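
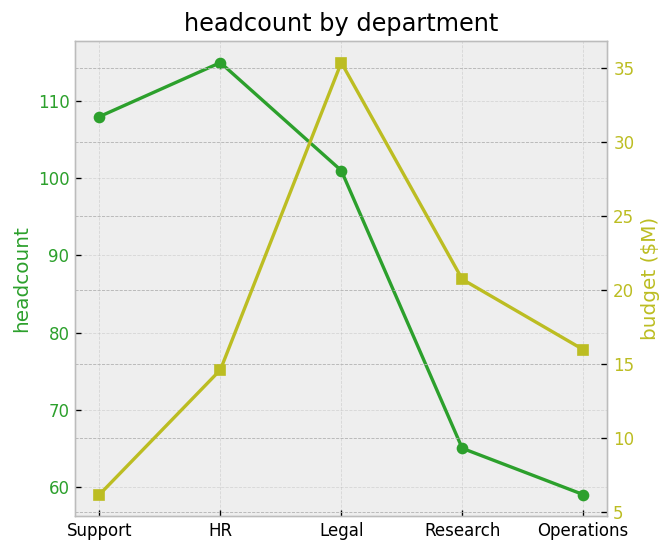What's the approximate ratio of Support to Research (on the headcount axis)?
≈ 1.69×

Support ≈ 110, Research ≈ 65; 110/65 ≈ 1.69.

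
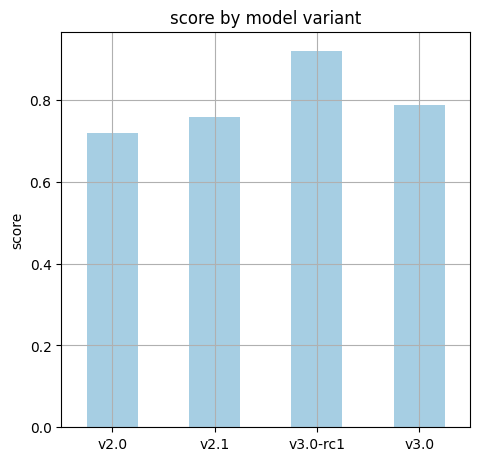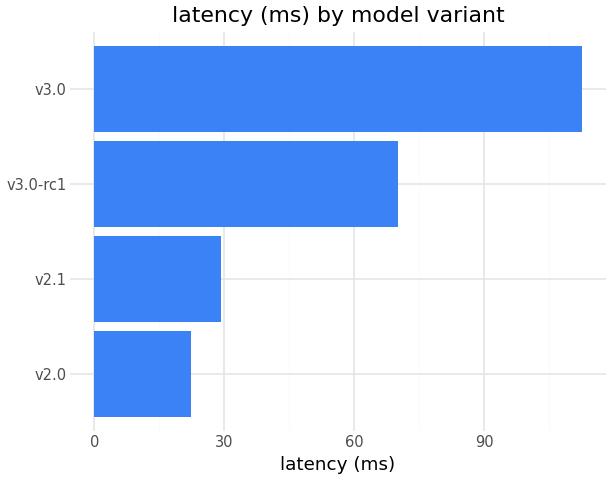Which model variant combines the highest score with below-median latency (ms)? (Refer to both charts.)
v2.1

Chart 2 median latency (ms) ≈ 40; below-median model variants: v2.0, v2.1. Among those, v2.1 has the highest score (≈ 0.8).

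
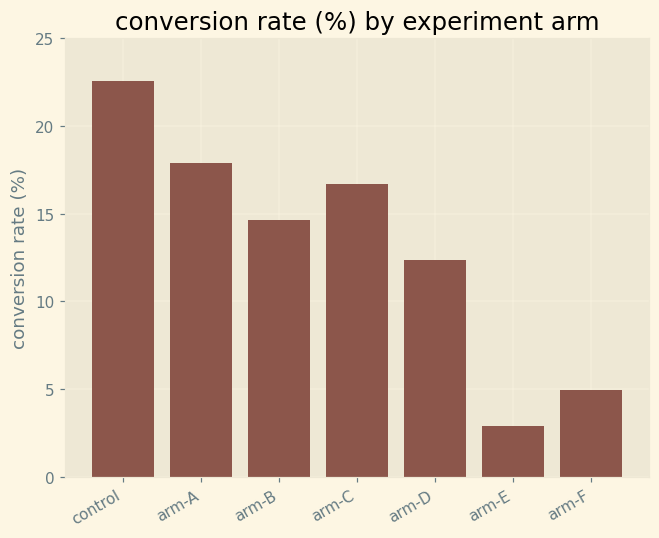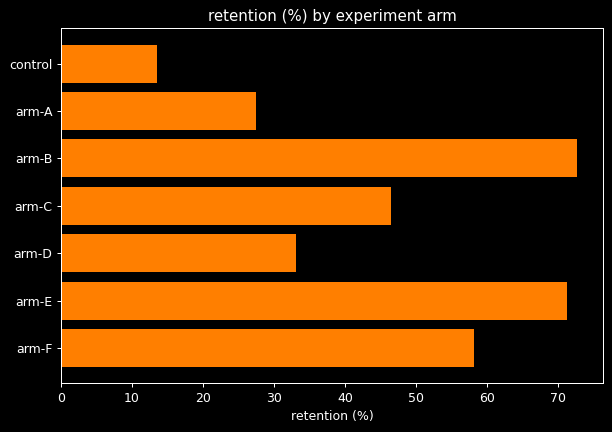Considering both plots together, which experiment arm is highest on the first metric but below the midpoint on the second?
Chart 2 median retention (%) ≈ 50; below-median experiment arms: control, arm-A, arm-D. Among those, control has the highest conversion rate (%) (≈ 25).

control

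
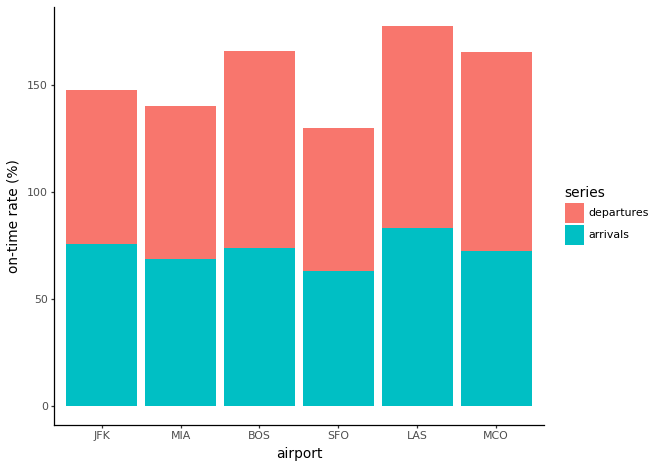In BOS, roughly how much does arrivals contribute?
≈ 80

arrivals top ≈ 80, bottom ≈ 0; segment ≈ 80.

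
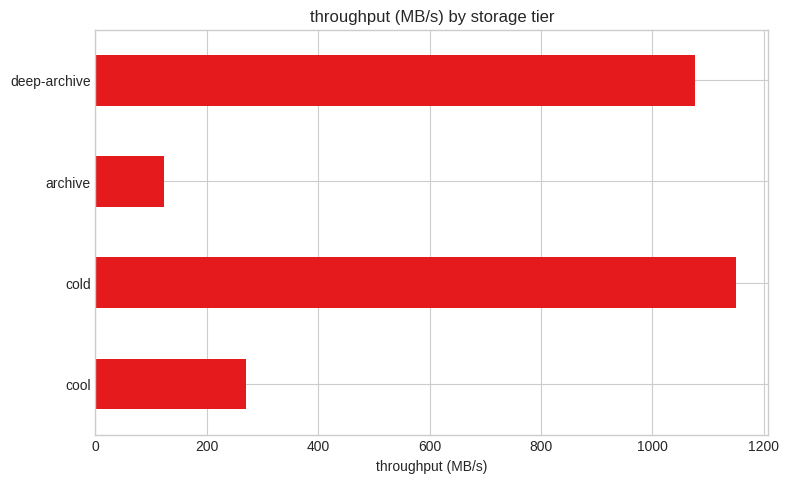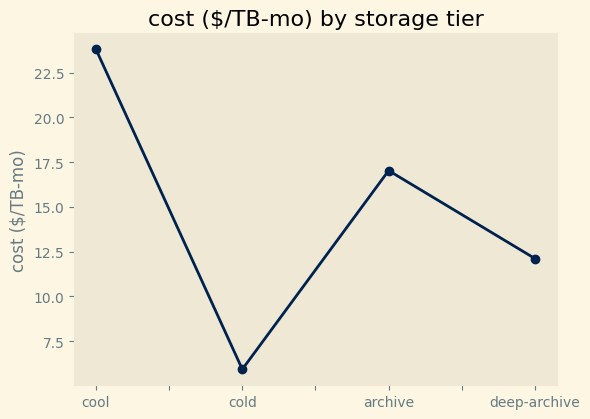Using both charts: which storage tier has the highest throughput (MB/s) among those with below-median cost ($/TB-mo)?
cold

Chart 2 median cost ($/TB-mo) ≈ 15; below-median storage tiers: cold, deep-archive. Among those, cold has the highest throughput (MB/s) (≈ 1200).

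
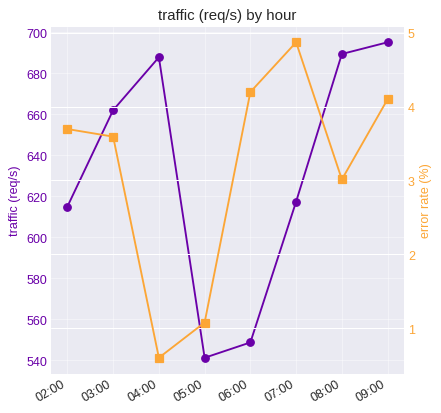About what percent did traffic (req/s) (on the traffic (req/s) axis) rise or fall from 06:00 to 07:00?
06:00 ≈ 540, 07:00 ≈ 620; (620 − 540) / 540 ≈ +14.8%.

≈ +14.8%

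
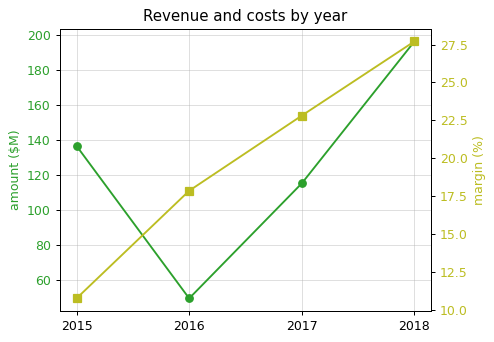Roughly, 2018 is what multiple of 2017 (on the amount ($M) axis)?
≈ 1.67×

2018 ≈ 200, 2017 ≈ 120; 200/120 ≈ 1.67.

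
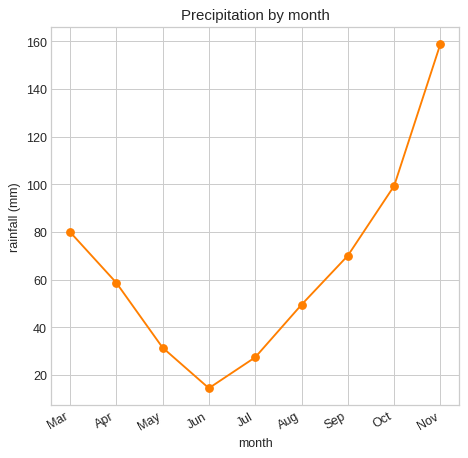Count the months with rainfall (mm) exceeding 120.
1

Above 120: Nov.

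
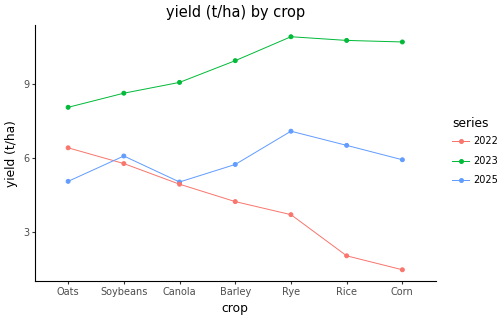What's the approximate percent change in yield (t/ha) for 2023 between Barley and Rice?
Barley ≈ 10, Rice ≈ 11; (11 − 10) / 10 ≈ +10%.

≈ +10%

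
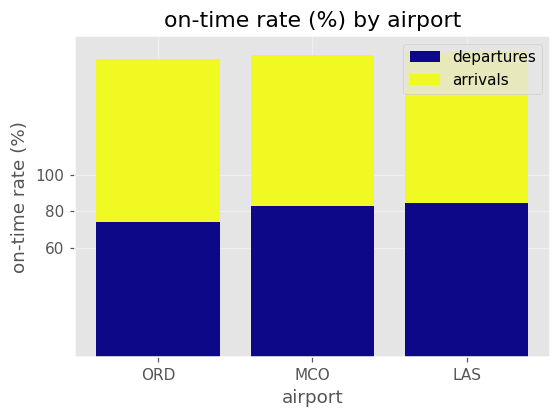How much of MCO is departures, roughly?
departures top ≈ 80, bottom ≈ 0; segment ≈ 80.

≈ 80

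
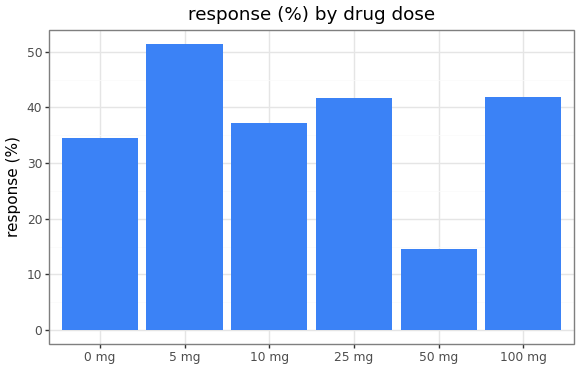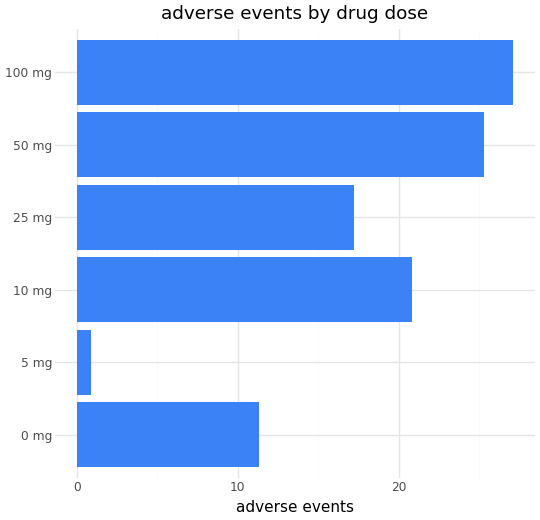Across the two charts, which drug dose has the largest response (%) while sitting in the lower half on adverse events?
Chart 2 median adverse events ≈ 20; below-median drug doses: 0 mg, 5 mg, 25 mg. Among those, 5 mg has the highest response (%) (≈ 50).

5 mg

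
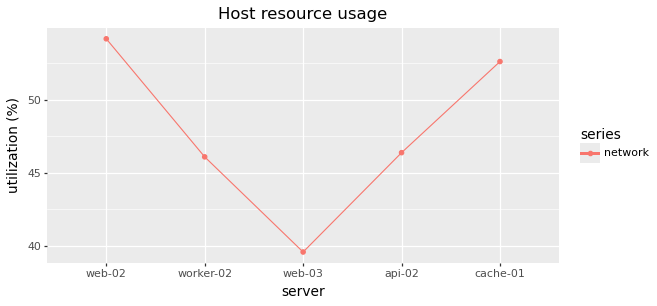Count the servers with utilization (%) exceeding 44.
4

Above 44: web-02, worker-02, api-02, cache-01.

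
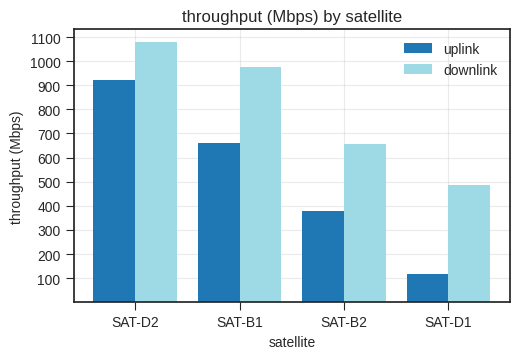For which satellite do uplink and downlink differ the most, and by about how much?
SAT-D1: uplink ≈ 100, downlink ≈ 500 → gap ≈ 400. Next-largest (SAT-B1) is only ≈ 300.

SAT-D1, ≈ 400 Mbps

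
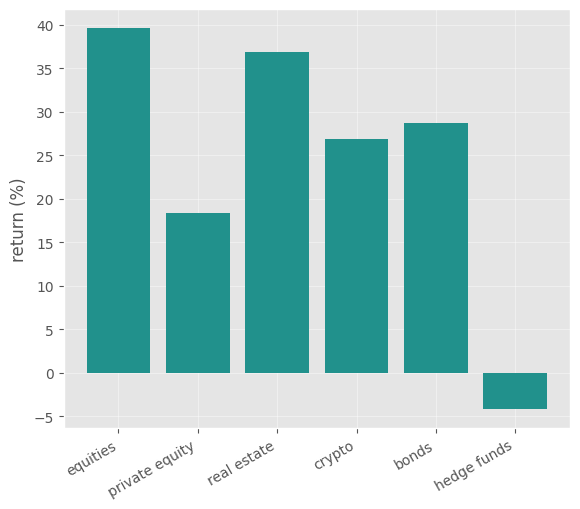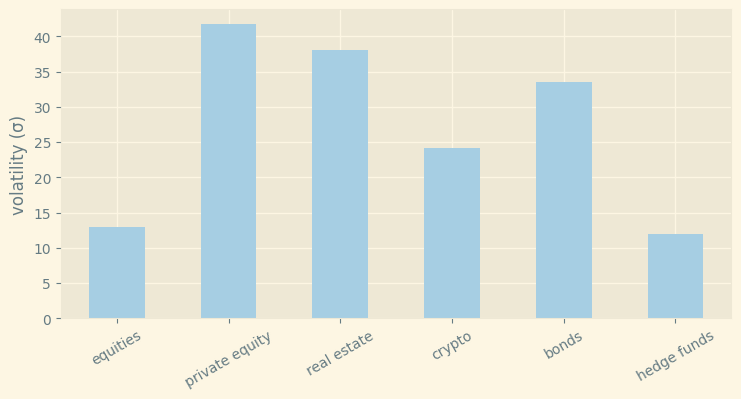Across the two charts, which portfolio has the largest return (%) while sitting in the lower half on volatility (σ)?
Chart 2 median volatility (σ) ≈ 30; below-median portfolios: equities, crypto, hedge funds. Among those, equities has the highest return (%) (≈ 40).

equities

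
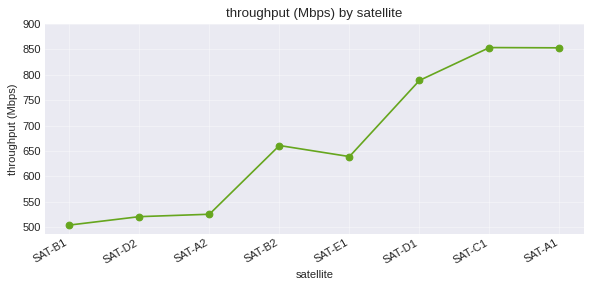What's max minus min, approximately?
≈ 350

Max SAT-C1 ≈ 850, min SAT-B1 ≈ 500; range ≈ 350.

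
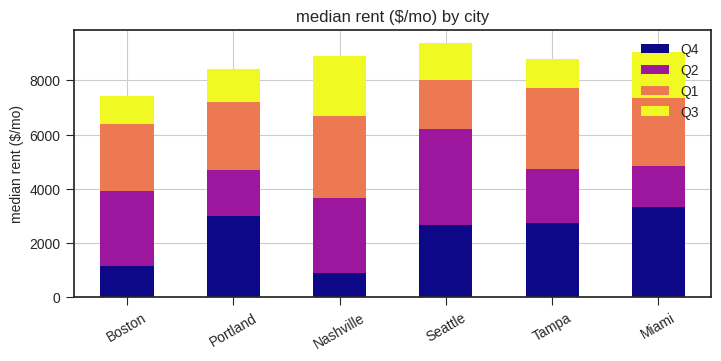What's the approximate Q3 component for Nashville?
≈ 2000

Q3 top ≈ 9000, bottom ≈ 7000; segment ≈ 2000.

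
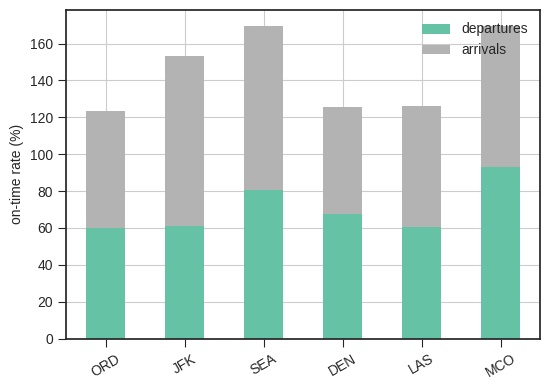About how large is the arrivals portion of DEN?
arrivals top ≈ 120, bottom ≈ 60; segment ≈ 60.

≈ 60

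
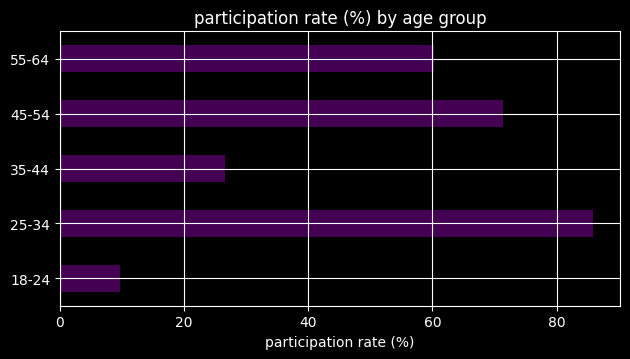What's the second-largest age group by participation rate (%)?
Top 3: 25-34 ≈ 90, 45-54 ≈ 70, 55-64 ≈ 60.

45-54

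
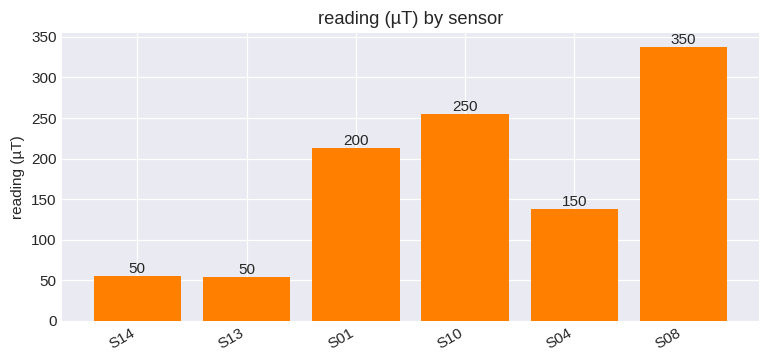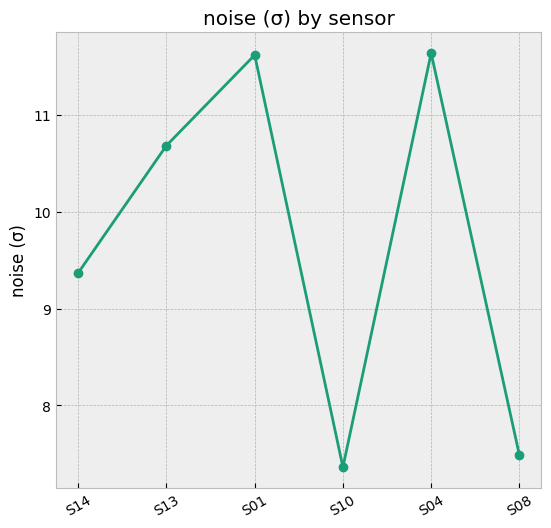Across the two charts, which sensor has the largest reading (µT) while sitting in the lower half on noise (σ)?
S08

Chart 2 median noise (σ) ≈ 10; below-median sensors: S14, S10, S08. Among those, S08 has the highest reading (µT) (≈ 350).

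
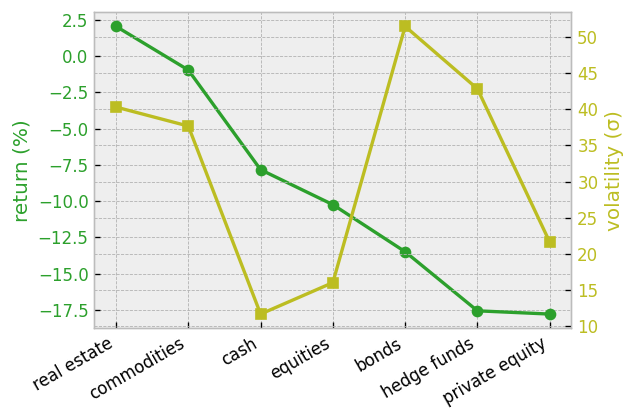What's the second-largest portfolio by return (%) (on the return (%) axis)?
commodities

Top 3 (on the return (%) axis): real estate ≈ 2, commodities ≈ 0, cash ≈ -8.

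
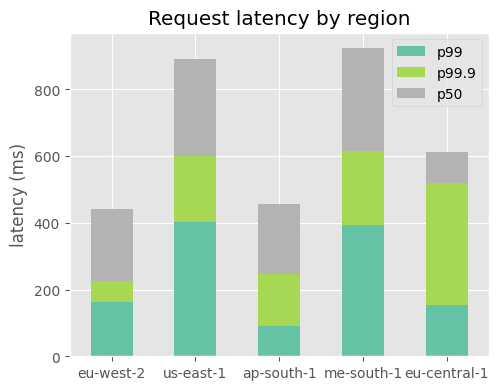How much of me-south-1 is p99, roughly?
≈ 400

p99 top ≈ 400, bottom ≈ 0; segment ≈ 400.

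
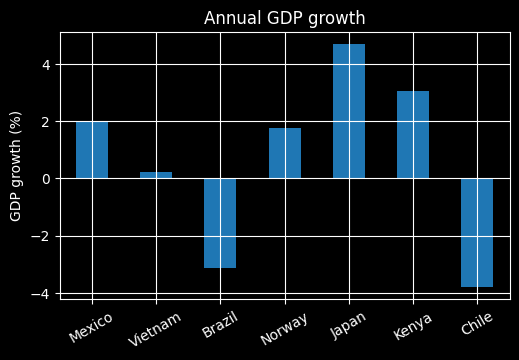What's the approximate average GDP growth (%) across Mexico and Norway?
(2 + 2) / 2 ≈ 2.

≈ 2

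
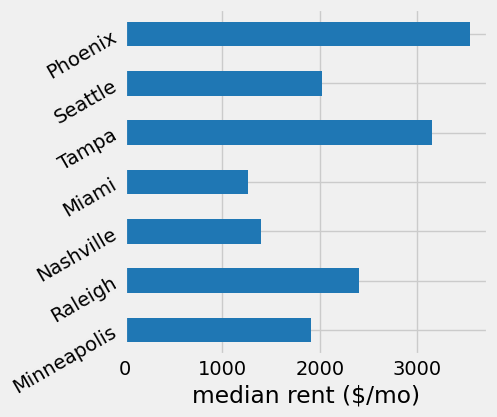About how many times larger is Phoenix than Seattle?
≈ 1.75×

Phoenix ≈ 3500, Seattle ≈ 2000; 3500/2000 ≈ 1.75.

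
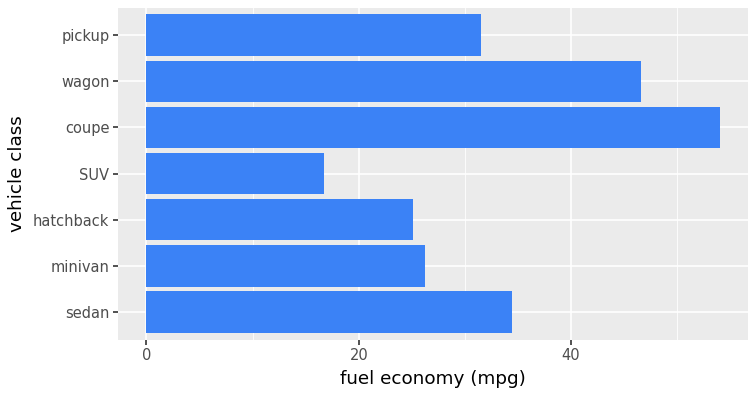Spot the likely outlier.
coupe

coupe ≈ 55; the rest sit between ≈ 15 and ≈ 45.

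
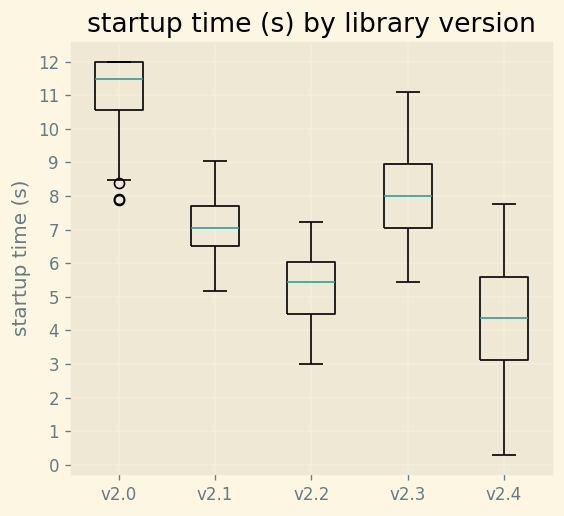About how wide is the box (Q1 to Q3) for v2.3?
≈ 2

Q3 ≈ 9, Q1 ≈ 7; IQR ≈ 2.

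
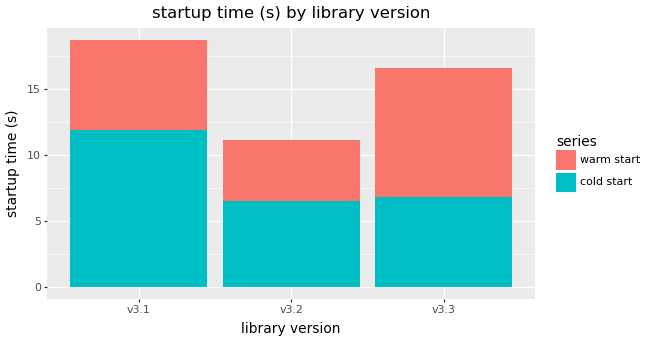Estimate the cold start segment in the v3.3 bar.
cold start top ≈ 6, bottom ≈ 0; segment ≈ 6.

≈ 6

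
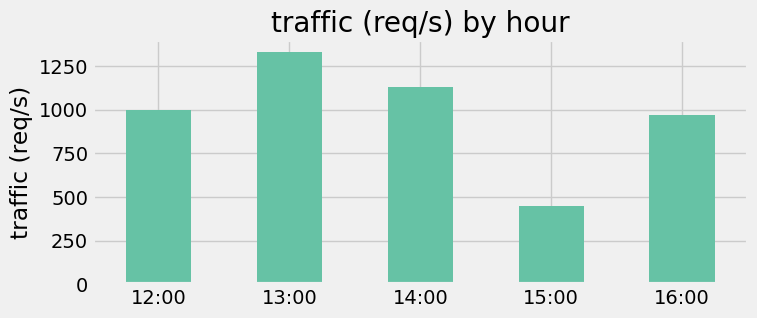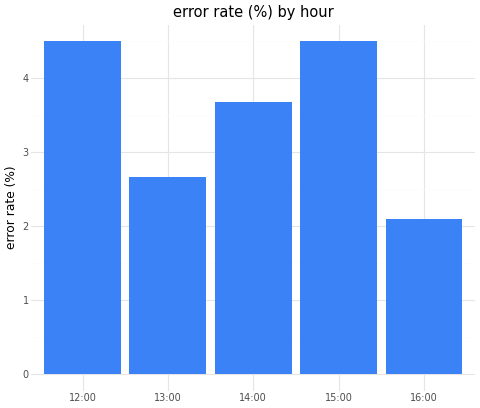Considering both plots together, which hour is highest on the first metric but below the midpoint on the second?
Chart 2 median error rate (%) ≈ 3.5; below-median hours: 13:00, 16:00. Among those, 13:00 has the highest traffic (req/s) (≈ 1400).

13:00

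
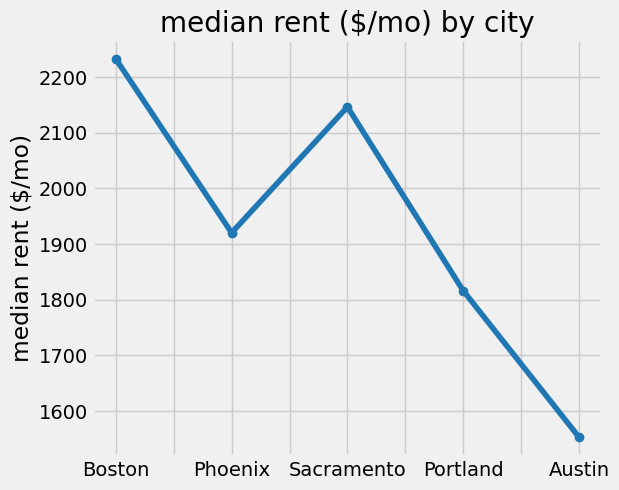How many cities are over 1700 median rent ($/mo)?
Above 1700: Boston, Phoenix, Sacramento, Portland.

4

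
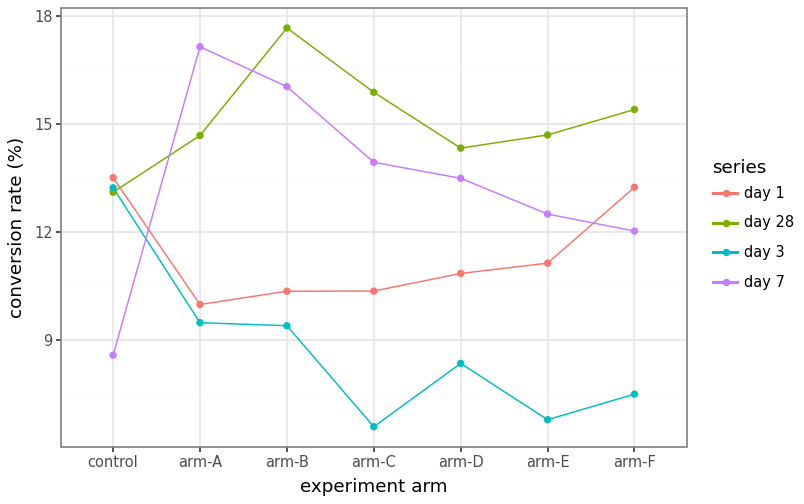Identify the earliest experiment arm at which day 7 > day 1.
arm-A

control: day 7 ≈ 9 vs day 1 ≈ 14 (not yet); arm-A: day 7 ≈ 17 vs day 1 ≈ 10 (first crossover).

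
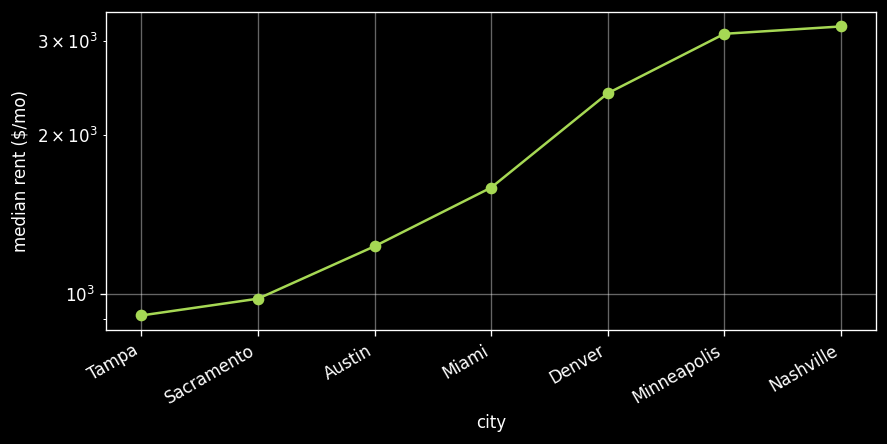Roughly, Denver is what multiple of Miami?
≈ 1.5×

Denver ≈ 2400, Miami ≈ 1600; 2400/1600 ≈ 1.5.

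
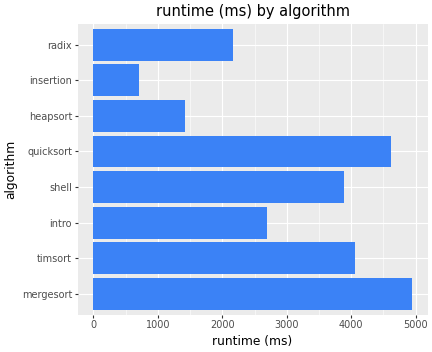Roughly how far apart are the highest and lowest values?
≈ 4500

Max mergesort ≈ 5000, min insertion ≈ 500; range ≈ 4500.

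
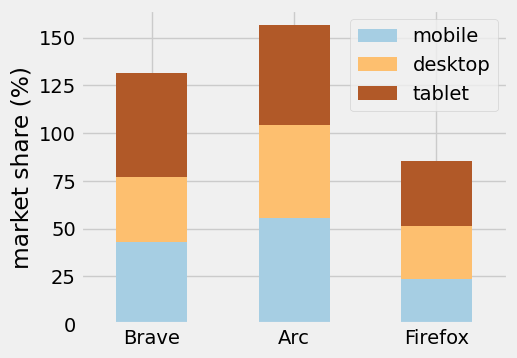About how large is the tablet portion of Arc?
≈ 60

tablet top ≈ 160, bottom ≈ 100; segment ≈ 60.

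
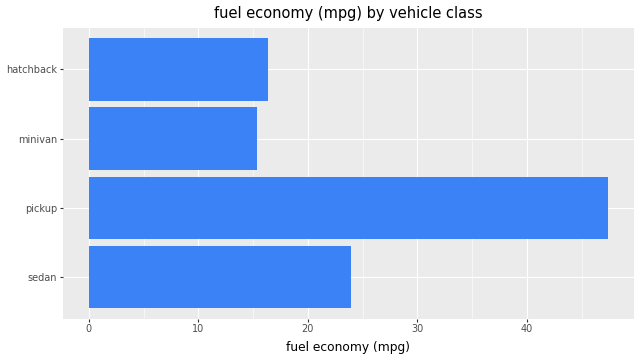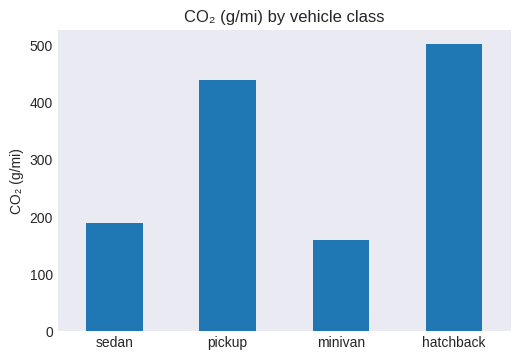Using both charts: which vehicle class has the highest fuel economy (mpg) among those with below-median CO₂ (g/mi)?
Chart 2 median CO₂ (g/mi) ≈ 300; below-median vehicle classes: sedan, minivan. Among those, sedan has the highest fuel economy (mpg) (≈ 25).

sedan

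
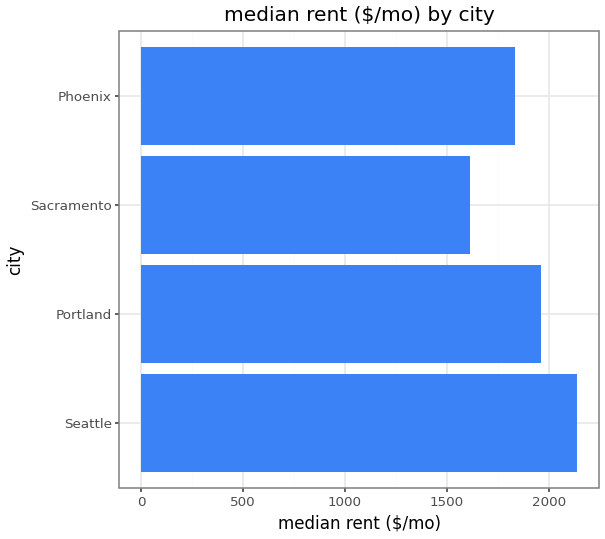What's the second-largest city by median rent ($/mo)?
Portland

Top 3: Seattle ≈ 2200, Portland ≈ 2000, Phoenix ≈ 1800.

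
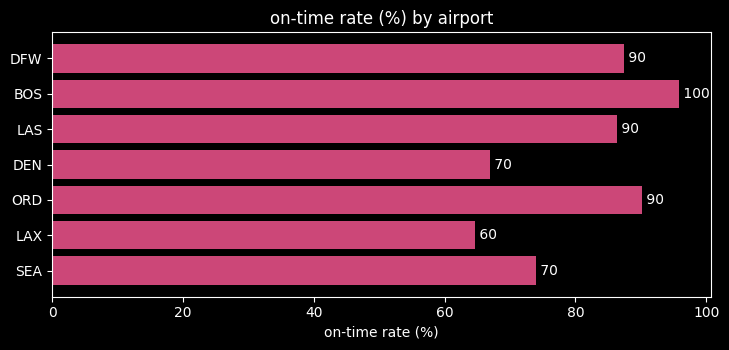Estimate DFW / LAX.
DFW ≈ 90, LAX ≈ 60; 90/60 ≈ 1.5.

≈ 1.5×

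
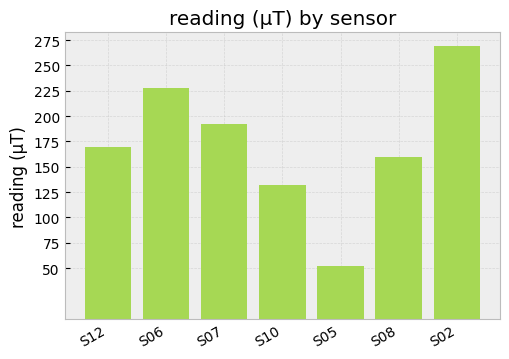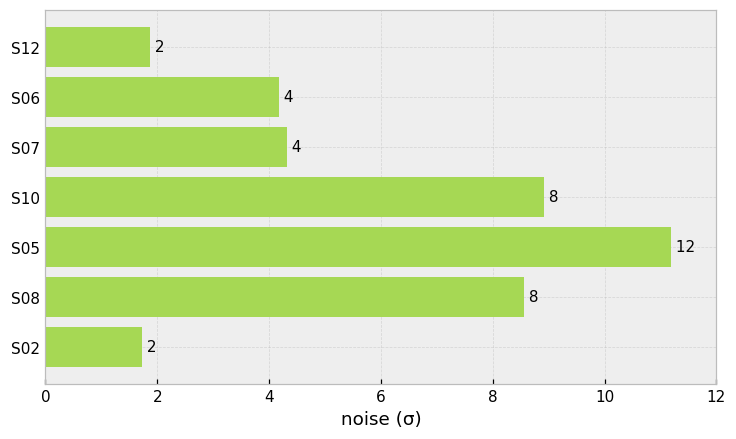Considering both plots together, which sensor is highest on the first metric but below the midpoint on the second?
Chart 2 median noise (σ) ≈ 4; below-median sensors: S12, S06, S02. Among those, S02 has the highest reading (µT) (≈ 275).

S02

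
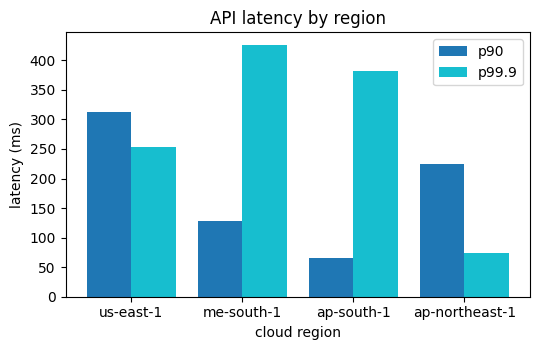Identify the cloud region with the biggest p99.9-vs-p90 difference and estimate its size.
ap-south-1: p99.9 ≈ 400, p90 ≈ 50 → gap ≈ 350. Next-largest (me-south-1) is only ≈ 300.

ap-south-1, ≈ 350 ms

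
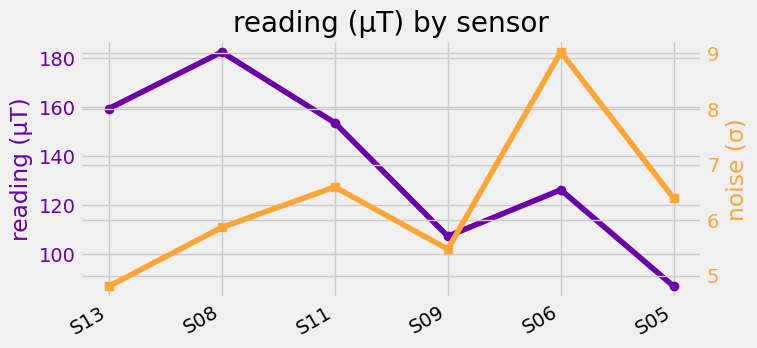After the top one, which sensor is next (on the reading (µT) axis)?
Top 3 (on the reading (µT) axis): S08 ≈ 180, S13 ≈ 160, S11 ≈ 150.

S13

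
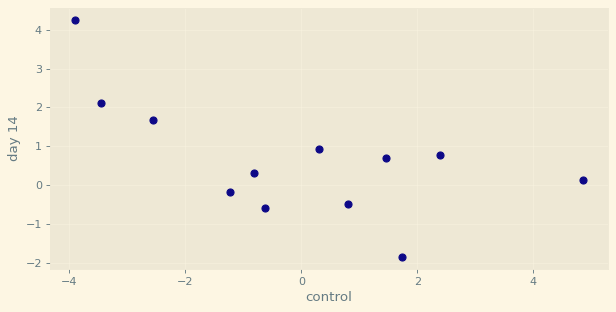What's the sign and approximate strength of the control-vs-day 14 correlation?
Points are negatively correlated; moderate (|r| ≈ 0.6).

negative, moderate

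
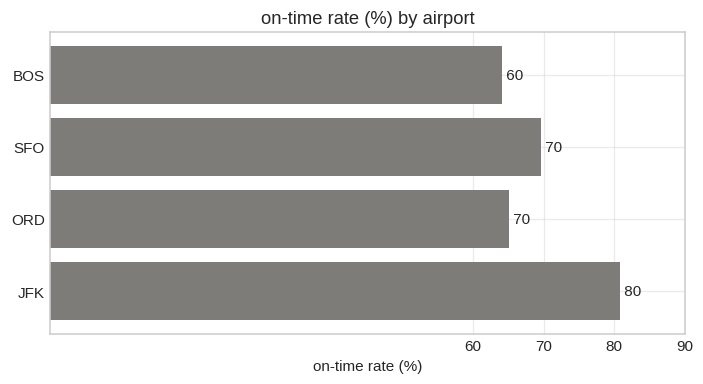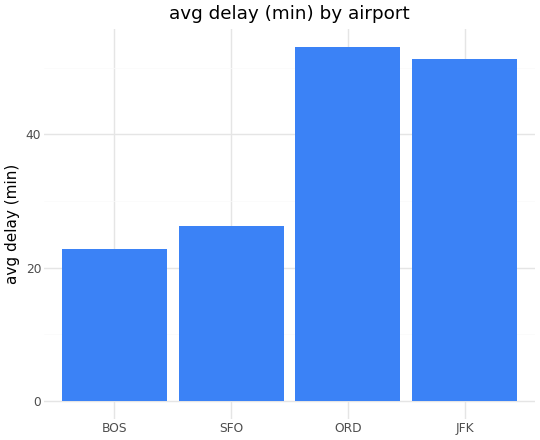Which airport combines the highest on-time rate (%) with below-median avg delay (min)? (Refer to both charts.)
Chart 2 median avg delay (min) ≈ 40; below-median airports: BOS, SFO. Among those, SFO has the highest on-time rate (%) (≈ 70).

SFO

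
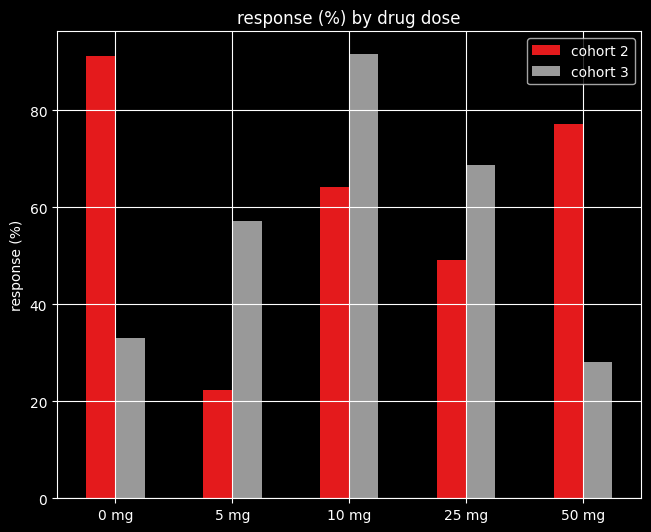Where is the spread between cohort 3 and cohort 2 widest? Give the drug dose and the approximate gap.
0 mg: cohort 3 ≈ 30, cohort 2 ≈ 90 → gap ≈ 60. Next-largest (50 mg) is only ≈ 50.

0 mg, ≈ 60 %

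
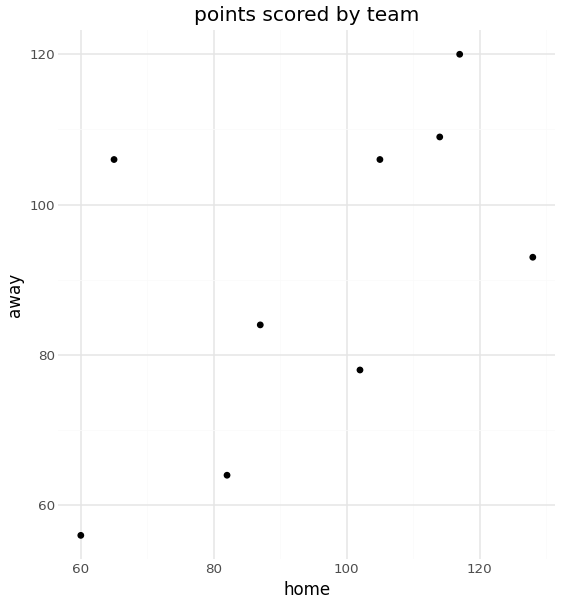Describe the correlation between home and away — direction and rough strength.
Points are positively correlated; moderate (|r| ≈ 0.6).

positive, moderate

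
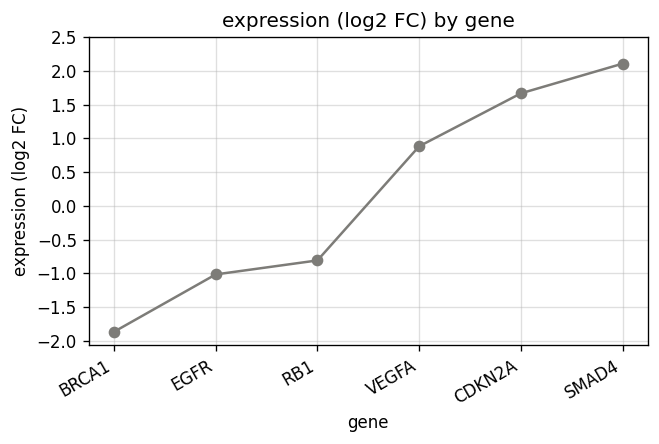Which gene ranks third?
Top 4: SMAD4 ≈ 2.0, CDKN2A ≈ 1.5, VEGFA ≈ 1.0, RB1 ≈ -1.0.

VEGFA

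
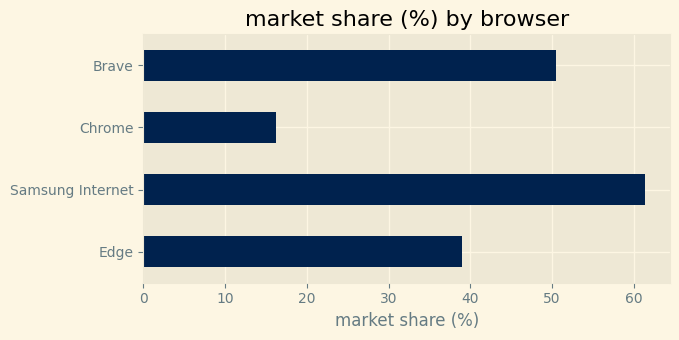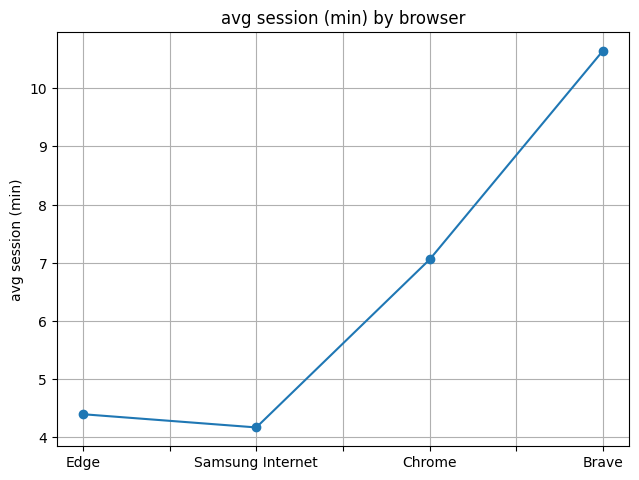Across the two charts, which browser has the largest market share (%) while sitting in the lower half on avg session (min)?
Samsung Internet

Chart 2 median avg session (min) ≈ 6; below-median browsers: Edge, Samsung Internet. Among those, Samsung Internet has the highest market share (%) (≈ 60).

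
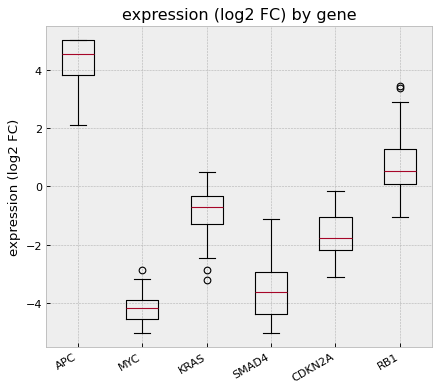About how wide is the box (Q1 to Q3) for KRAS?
≈ 1

Q3 ≈ 0, Q1 ≈ -1; IQR ≈ 1.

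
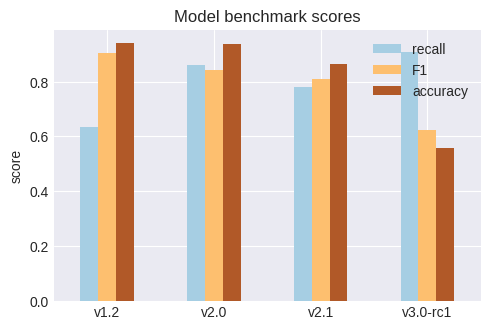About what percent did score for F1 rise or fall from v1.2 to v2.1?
v1.2 ≈ 0.9, v2.1 ≈ 0.8; (0.8 − 0.9) / 0.9 ≈ -11.1%.

≈ -11.1%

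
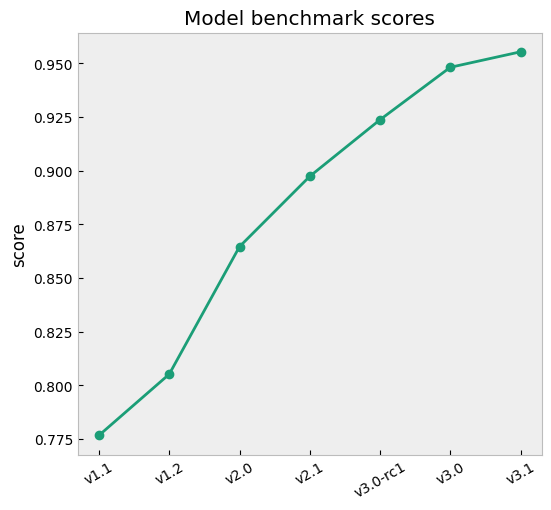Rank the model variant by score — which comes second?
v3.0

Top 3: v3.1 ≈ 0.96, v3.0 ≈ 0.94, v3.0-rc1 ≈ 0.92.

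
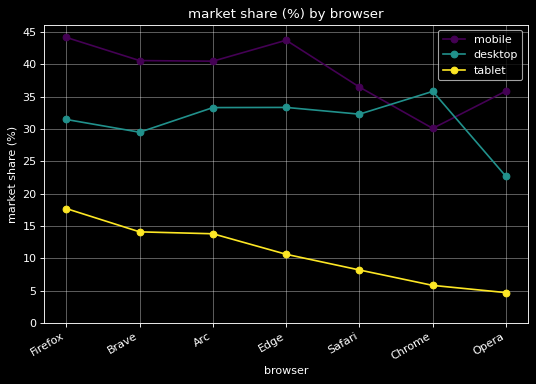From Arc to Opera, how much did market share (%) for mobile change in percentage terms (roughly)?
Arc ≈ 40, Opera ≈ 35; (35 − 40) / 40 ≈ -12.5%.

≈ -12.5%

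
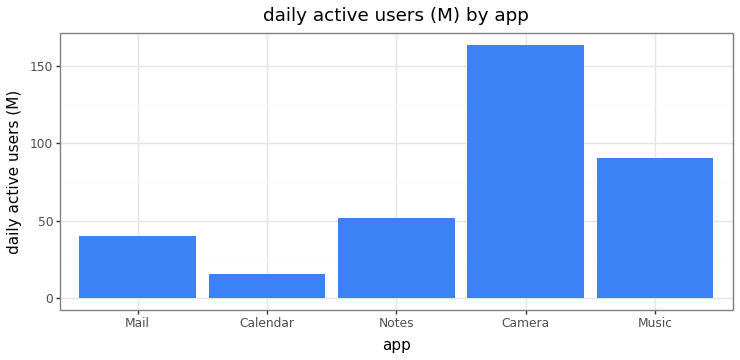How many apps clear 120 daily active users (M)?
1

Above 120: Camera.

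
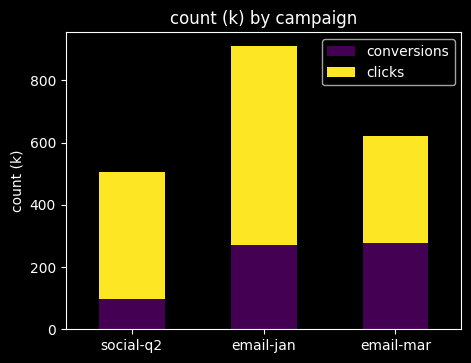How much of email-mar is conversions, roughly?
≈ 300

conversions top ≈ 300, bottom ≈ 0; segment ≈ 300.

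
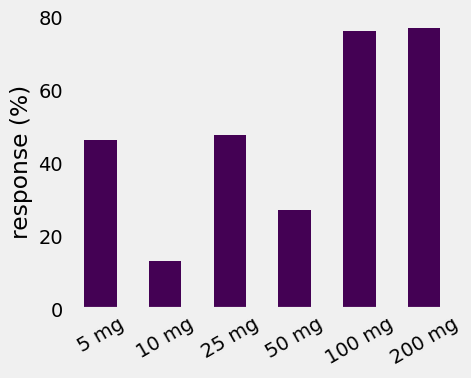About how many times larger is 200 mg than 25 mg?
200 mg ≈ 80, 25 mg ≈ 50; 80/50 ≈ 1.6.

≈ 1.6×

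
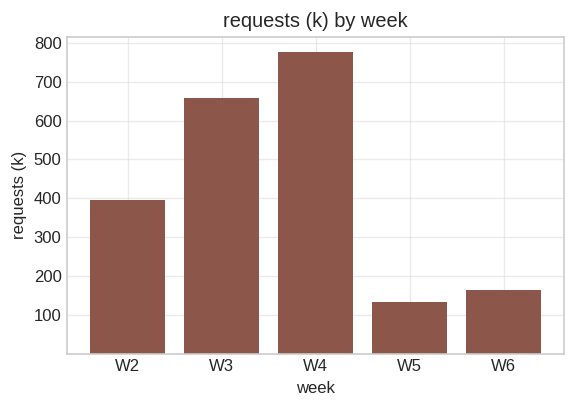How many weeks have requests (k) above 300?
Above 300: W2, W3, W4.

3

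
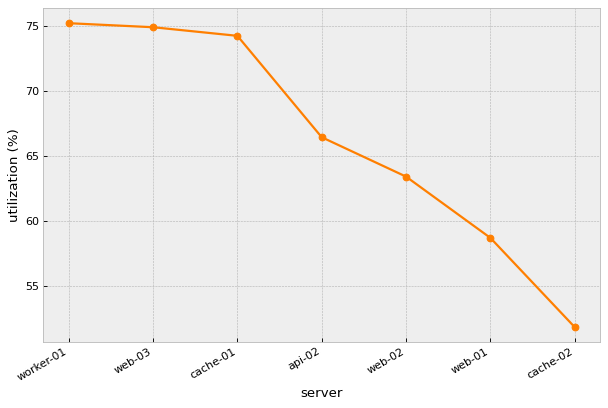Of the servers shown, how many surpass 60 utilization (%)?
5

Above 60: worker-01, web-03, cache-01, api-02, web-02.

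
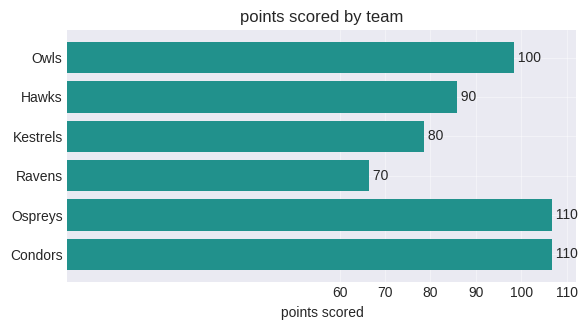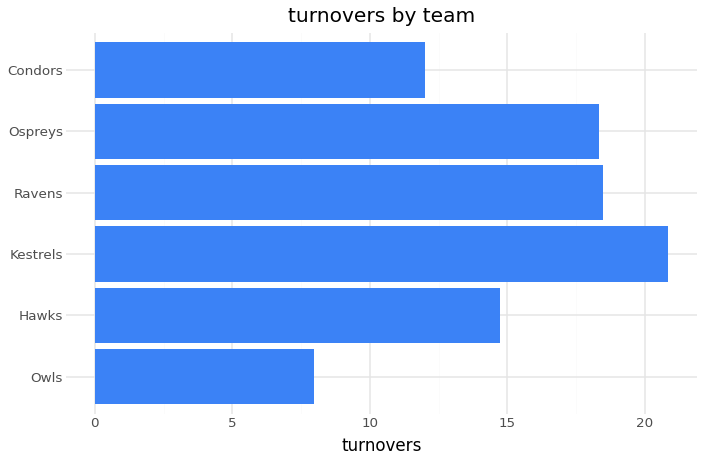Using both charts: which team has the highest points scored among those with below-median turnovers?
Chart 2 median turnovers ≈ 16; below-median teams: Owls, Hawks, Condors. Among those, Condors has the highest points scored (≈ 110).

Condors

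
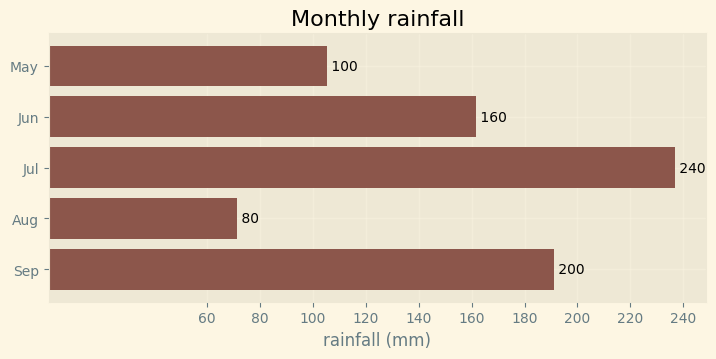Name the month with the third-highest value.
Jun

Top 4: Jul ≈ 240, Sep ≈ 200, Jun ≈ 160, May ≈ 100.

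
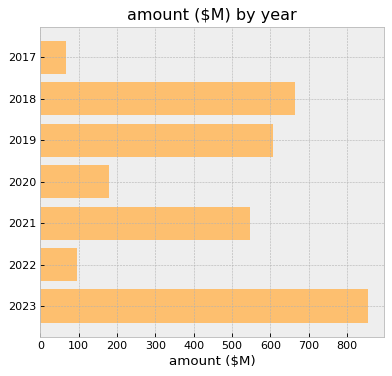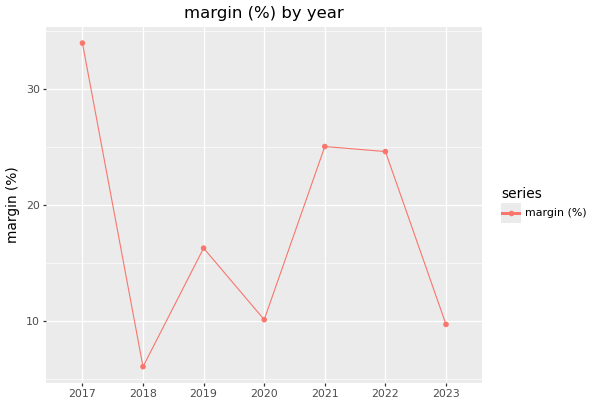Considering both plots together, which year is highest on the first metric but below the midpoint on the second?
Chart 2 median margin (%) ≈ 15; below-median years: 2018, 2020, 2023. Among those, 2023 has the highest amount ($M) (≈ 900).

2023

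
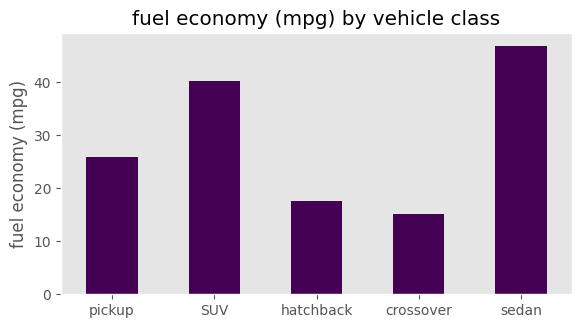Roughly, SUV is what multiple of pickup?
SUV ≈ 40, pickup ≈ 25; 40/25 ≈ 1.6.

≈ 1.6×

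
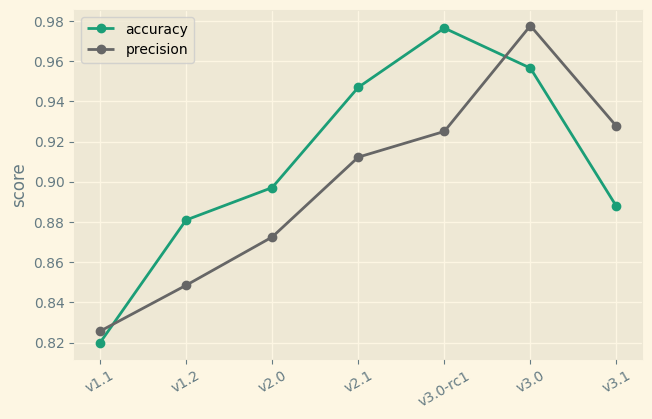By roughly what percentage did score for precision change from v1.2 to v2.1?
≈ +9.5%

v1.2 ≈ 0.84, v2.1 ≈ 0.92; (0.92 − 0.84) / 0.84 ≈ +9.5%.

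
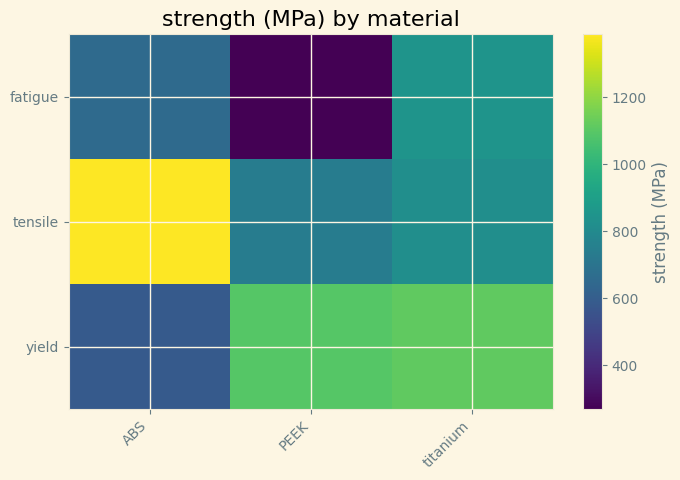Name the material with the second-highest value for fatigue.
ABS

Top 3 for fatigue: titanium ≈ 800, ABS ≈ 700, PEEK ≈ 300.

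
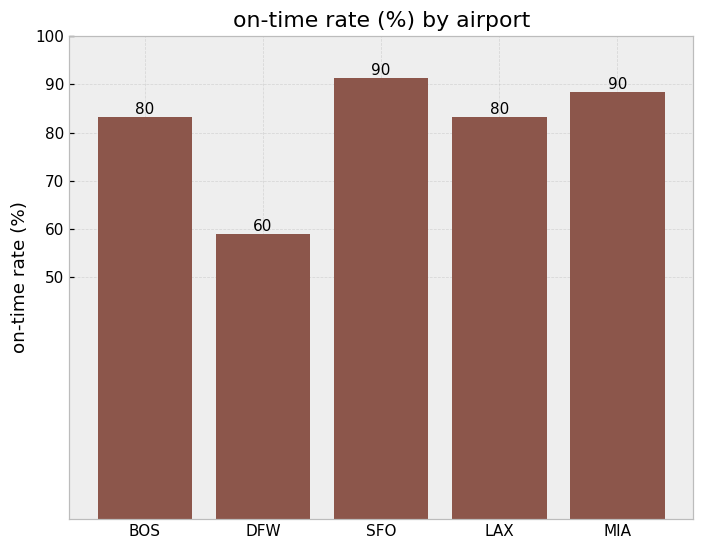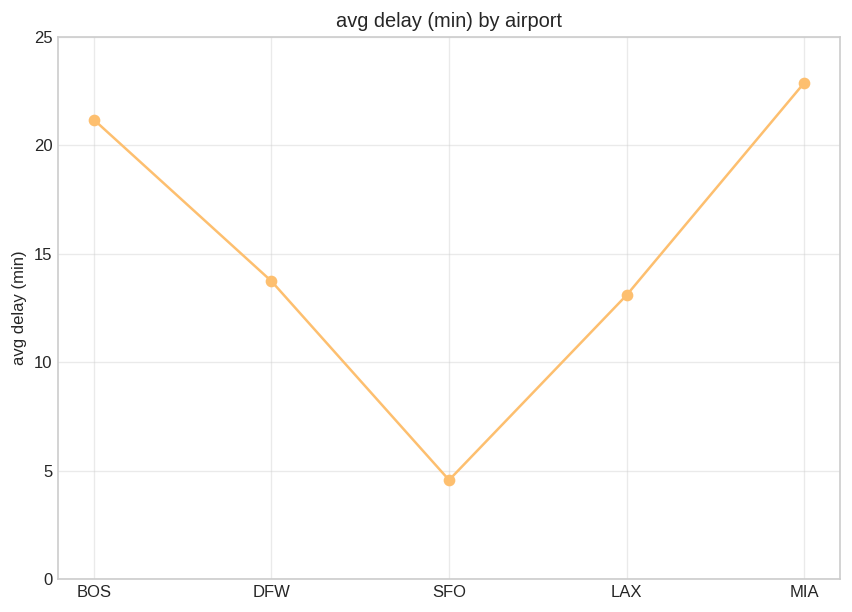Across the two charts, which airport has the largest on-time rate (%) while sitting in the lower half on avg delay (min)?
Chart 2 median avg delay (min) ≈ 15; below-median airports: SFO, LAX. Among those, SFO has the highest on-time rate (%) (≈ 90).

SFO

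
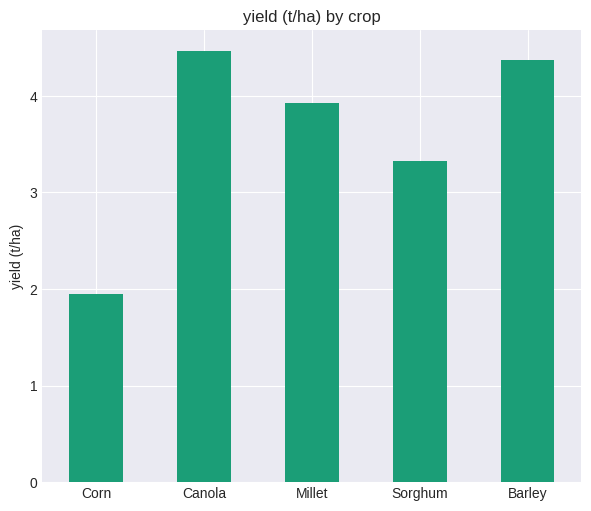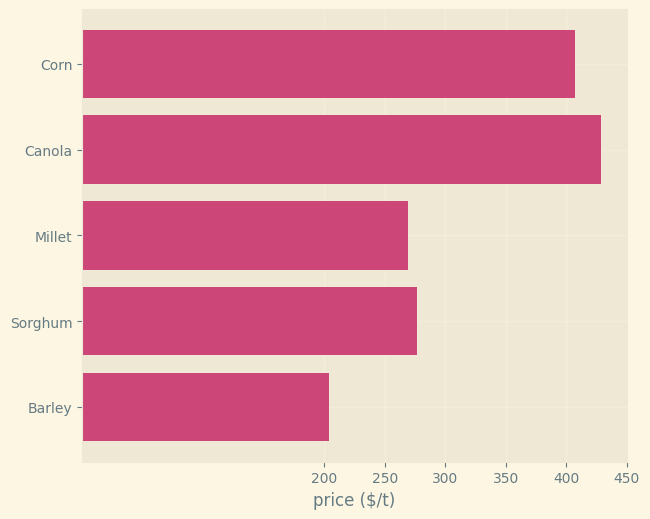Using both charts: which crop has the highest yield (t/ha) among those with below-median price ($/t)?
Chart 2 median price ($/t) ≈ 300; below-median crops: Millet, Barley. Among those, Barley has the highest yield (t/ha) (≈ 4.5).

Barley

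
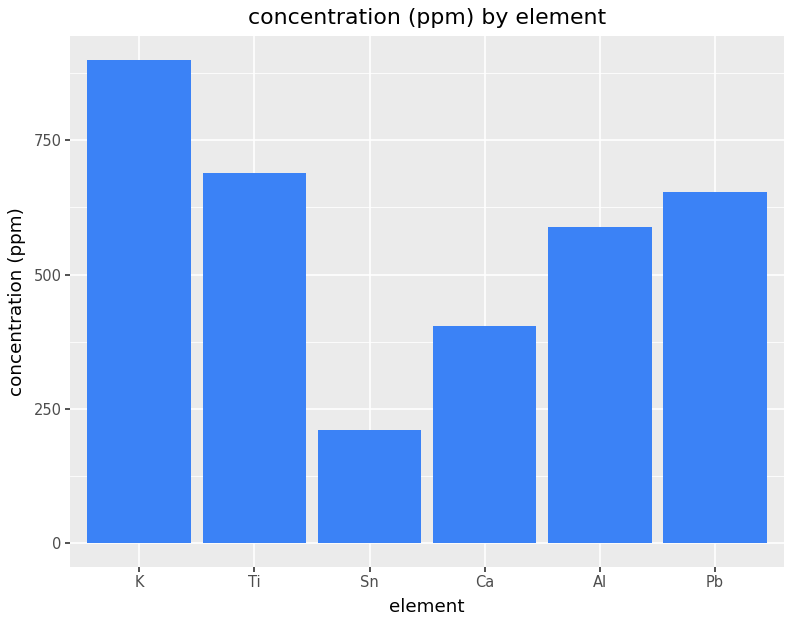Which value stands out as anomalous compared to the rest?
Sn ≈ 200; the rest sit between ≈ 400 and ≈ 900.

Sn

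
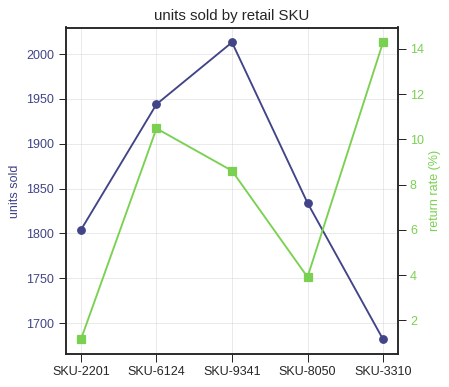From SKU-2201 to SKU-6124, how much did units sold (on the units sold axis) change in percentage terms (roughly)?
≈ +8.3%

SKU-2201 ≈ 1800, SKU-6124 ≈ 1950; (1950 − 1800) / 1800 ≈ +8.3%.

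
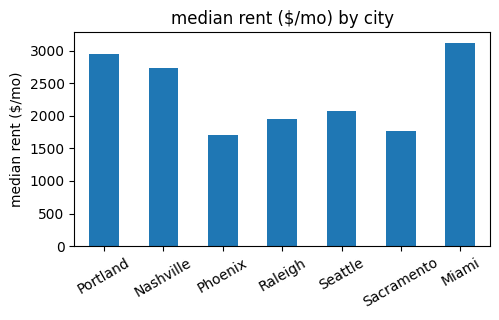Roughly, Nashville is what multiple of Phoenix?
Nashville ≈ 2500, Phoenix ≈ 1500; 2500/1500 ≈ 1.67.

≈ 1.67×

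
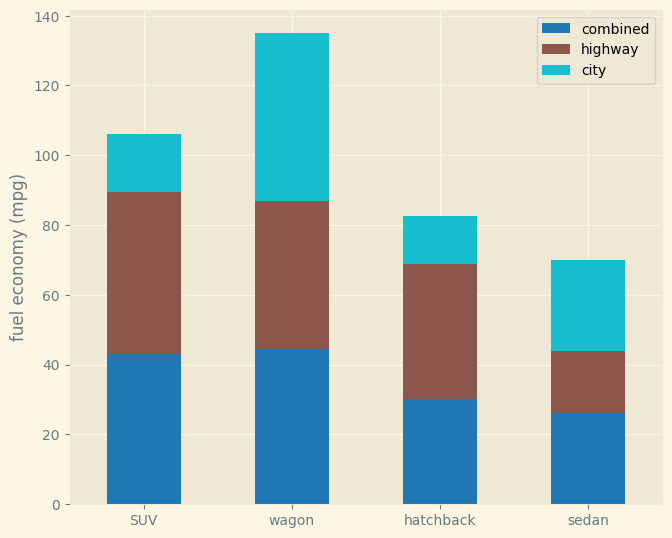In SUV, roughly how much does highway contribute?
≈ 40

highway top ≈ 80, bottom ≈ 40; segment ≈ 40.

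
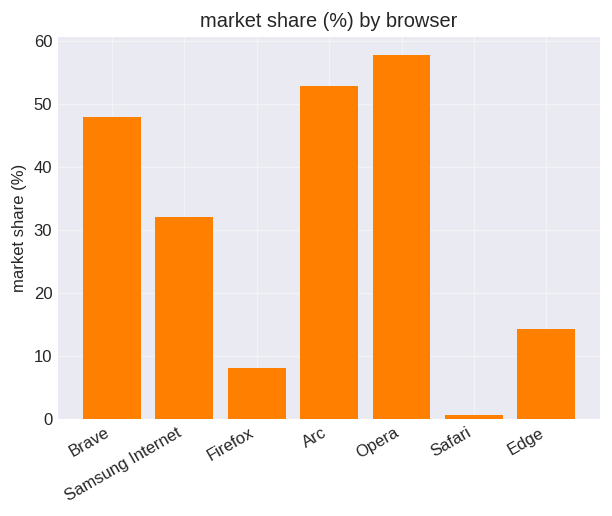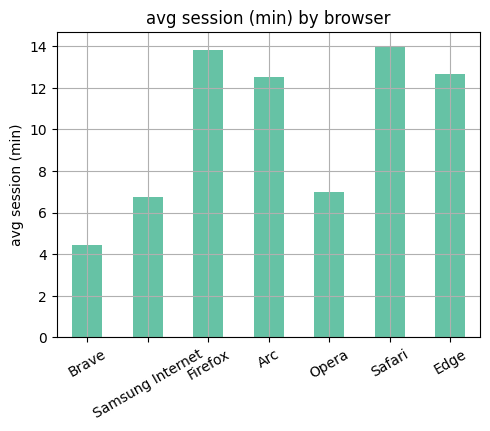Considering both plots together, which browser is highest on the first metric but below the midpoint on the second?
Opera

Chart 2 median avg session (min) ≈ 12; below-median browsers: Brave, Samsung Internet, Opera. Among those, Opera has the highest market share (%) (≈ 60).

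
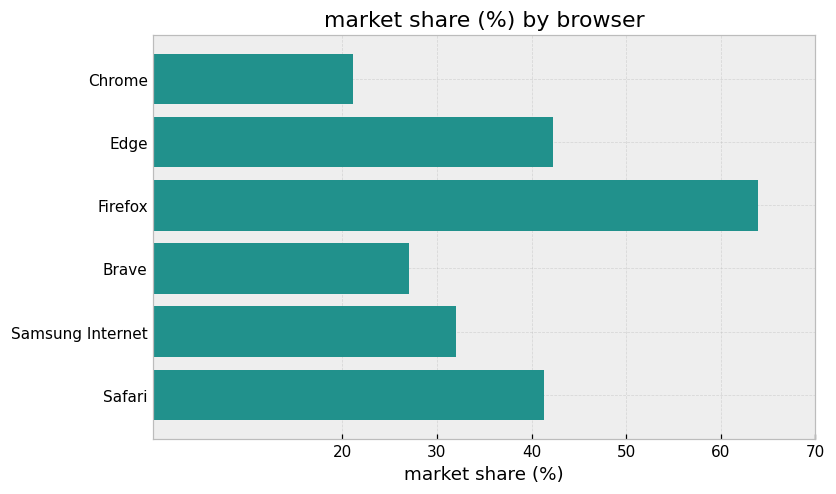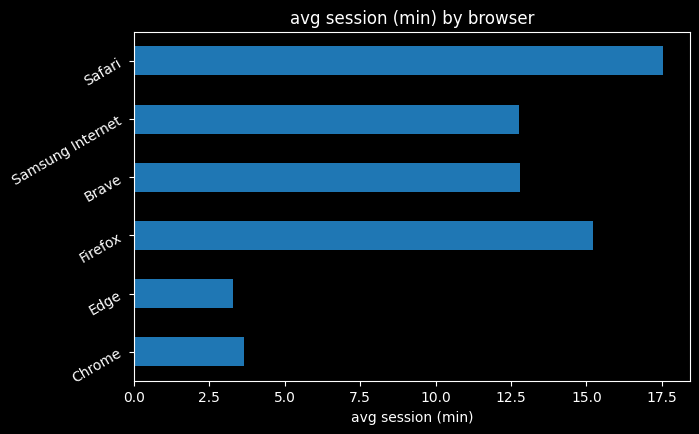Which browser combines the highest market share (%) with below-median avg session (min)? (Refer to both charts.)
Edge

Chart 2 median avg session (min) ≈ 12; below-median browsers: Chrome, Edge, Samsung Internet. Among those, Edge has the highest market share (%) (≈ 40).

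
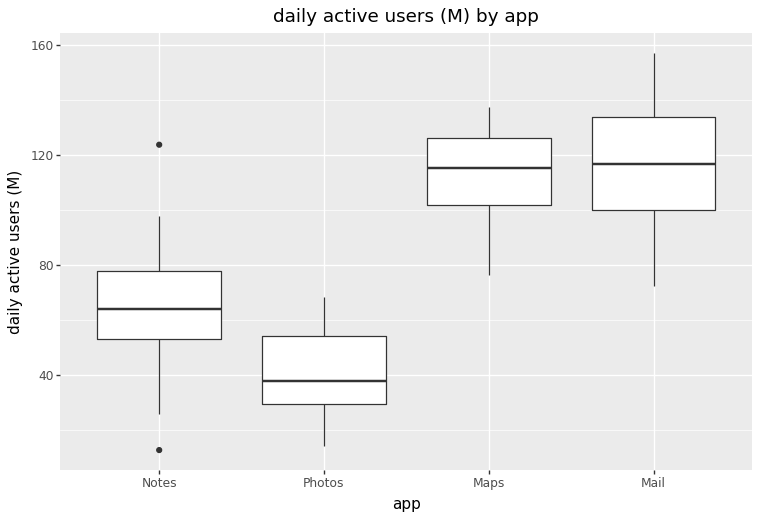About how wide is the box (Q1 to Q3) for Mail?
Q3 ≈ 130, Q1 ≈ 100; IQR ≈ 30.

≈ 30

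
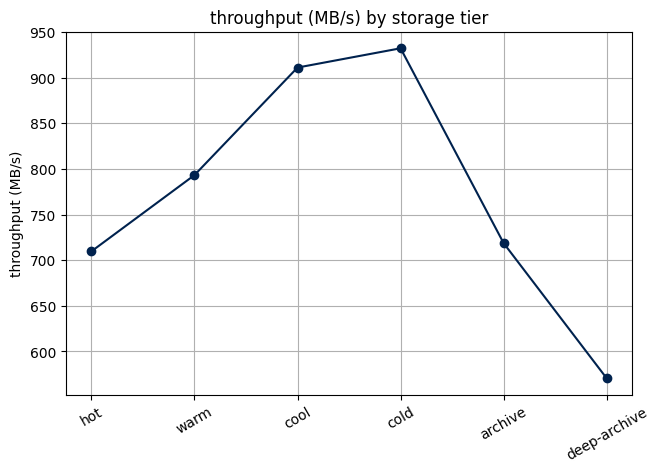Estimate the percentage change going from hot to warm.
hot ≈ 700, warm ≈ 800; (800 − 700) / 700 ≈ +14.3%.

≈ +14.3%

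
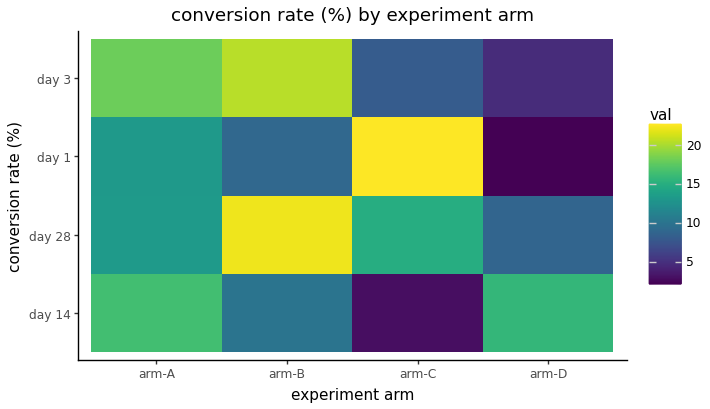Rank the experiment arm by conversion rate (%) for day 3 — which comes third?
Top 4 for day 3: arm-B ≈ 20, arm-A ≈ 18, arm-C ≈ 8, arm-D ≈ 4.

arm-C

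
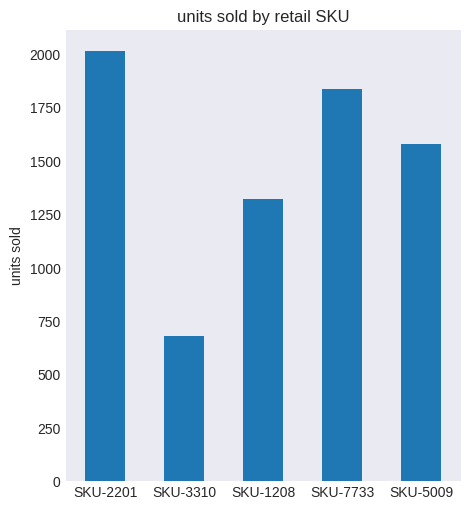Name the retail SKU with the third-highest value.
SKU-5009

Top 4: SKU-2201 ≈ 2000, SKU-7733 ≈ 1800, SKU-5009 ≈ 1600, SKU-1208 ≈ 1400.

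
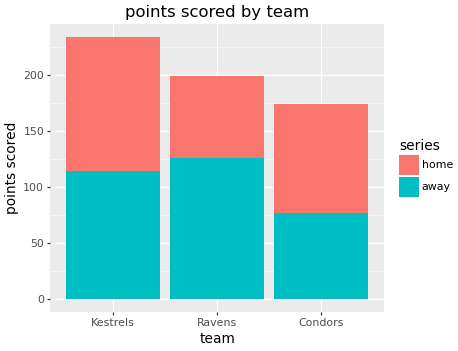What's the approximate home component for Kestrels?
≈ 120

home top ≈ 240, bottom ≈ 120; segment ≈ 120.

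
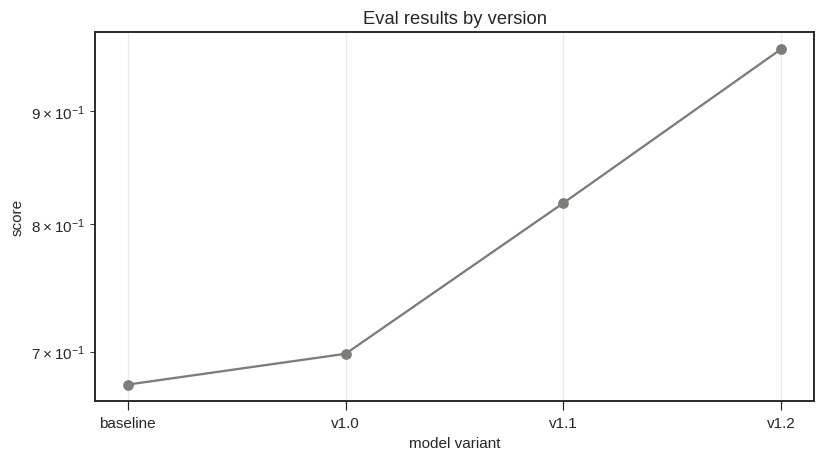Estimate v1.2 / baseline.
≈ 1.36×

v1.2 ≈ 0.95, baseline ≈ 0.70; 0.95/0.70 ≈ 1.36.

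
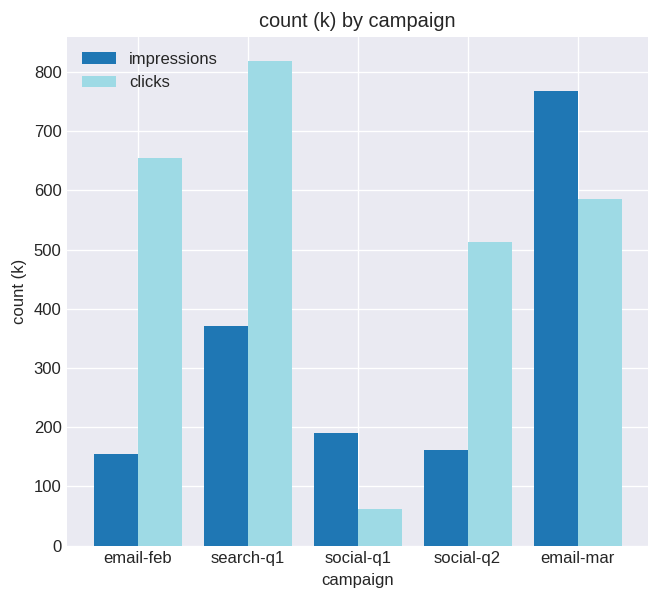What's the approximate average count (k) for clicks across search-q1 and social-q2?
(800 + 500) / 2 ≈ 650.

≈ 650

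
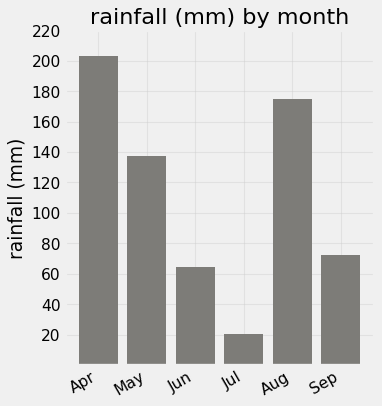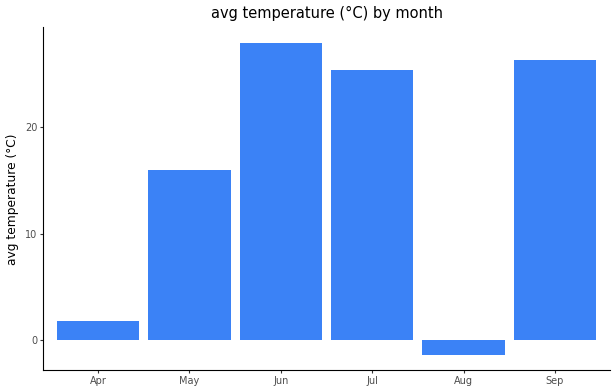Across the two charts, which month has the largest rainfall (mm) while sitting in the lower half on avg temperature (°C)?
Apr

Chart 2 median avg temperature (°C) ≈ 20; below-median months: Apr, May, Aug. Among those, Apr has the highest rainfall (mm) (≈ 200).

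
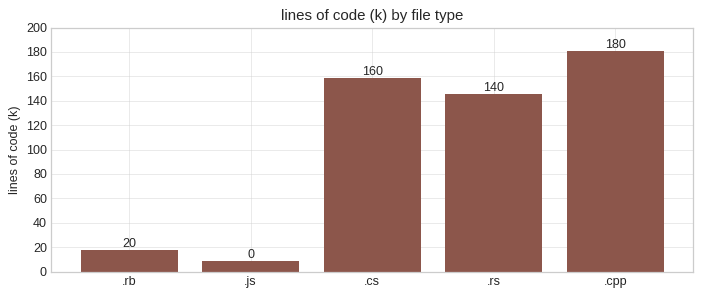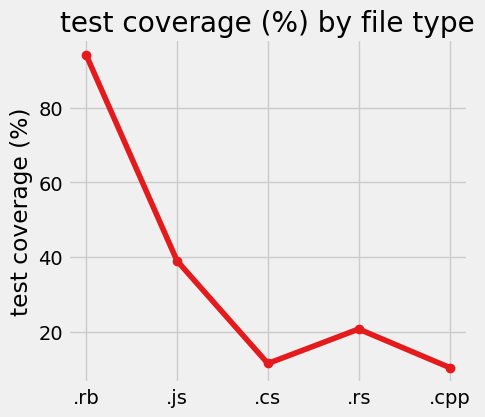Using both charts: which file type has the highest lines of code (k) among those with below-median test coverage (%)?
.cpp

Chart 2 median test coverage (%) ≈ 20; below-median file types: .cs, .cpp. Among those, .cpp has the highest lines of code (k) (≈ 180).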